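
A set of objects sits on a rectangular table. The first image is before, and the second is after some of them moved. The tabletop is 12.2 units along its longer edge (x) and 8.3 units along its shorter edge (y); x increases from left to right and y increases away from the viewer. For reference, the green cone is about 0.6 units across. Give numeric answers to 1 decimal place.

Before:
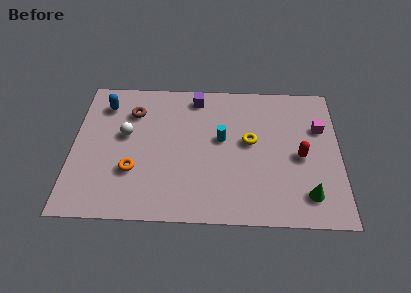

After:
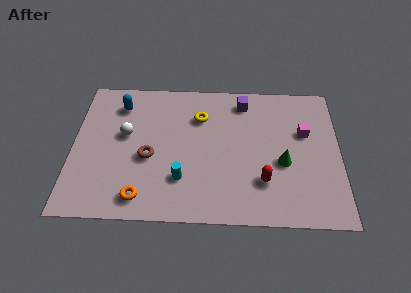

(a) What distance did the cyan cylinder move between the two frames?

3.0

The cyan cylinder was near (6.8, 4.7) before and (5.0, 2.3) after, so it travelled √(1.8² + 2.4²) ≈ 3.0 units.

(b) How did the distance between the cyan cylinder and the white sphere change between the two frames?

-0.8

The distance was about 4.4 in the first image and 3.6 in the second, so they moved 0.8 units closer together.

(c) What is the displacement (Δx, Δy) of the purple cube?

(2.2, -0.2)

The purple cube started near (5.6, 7.2) and ended near (7.8, 7.0).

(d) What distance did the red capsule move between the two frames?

2.3

From (10.4, 3.8) to (8.7, 2.3), the red capsule covered √(1.7² + 1.5²) ≈ 2.3 units.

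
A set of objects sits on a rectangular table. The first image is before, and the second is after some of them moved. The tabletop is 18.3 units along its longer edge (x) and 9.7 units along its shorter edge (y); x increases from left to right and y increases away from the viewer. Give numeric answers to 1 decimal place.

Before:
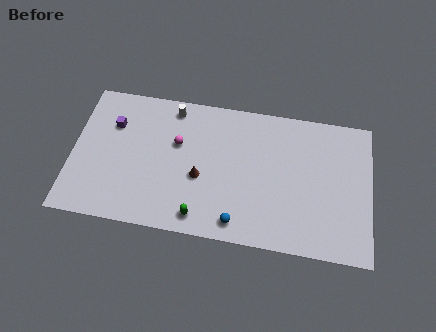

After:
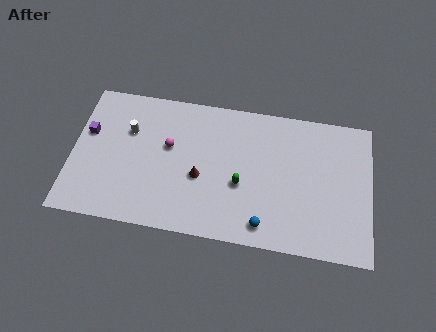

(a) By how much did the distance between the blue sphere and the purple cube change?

+2.3

The distance was about 9.6 in the first image and 11.9 in the second, so they moved 2.3 units further apart.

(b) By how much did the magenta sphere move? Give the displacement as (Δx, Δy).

(-0.5, -0.3)

From the two frames, the magenta sphere sits at roughly (6.4, 6.1) before and (5.9, 5.8) after.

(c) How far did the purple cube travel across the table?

1.7

From (2.4, 6.8) to (0.9, 6.0), the purple cube covered √(1.5² + 0.8²) ≈ 1.7 units.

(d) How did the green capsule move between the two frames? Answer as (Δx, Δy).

(2.4, 2.6)

From the two frames, the green capsule sits at roughly (8.0, 1.3) before and (10.4, 3.9) after.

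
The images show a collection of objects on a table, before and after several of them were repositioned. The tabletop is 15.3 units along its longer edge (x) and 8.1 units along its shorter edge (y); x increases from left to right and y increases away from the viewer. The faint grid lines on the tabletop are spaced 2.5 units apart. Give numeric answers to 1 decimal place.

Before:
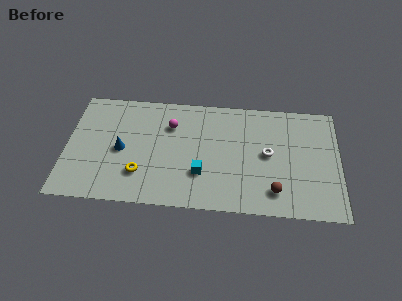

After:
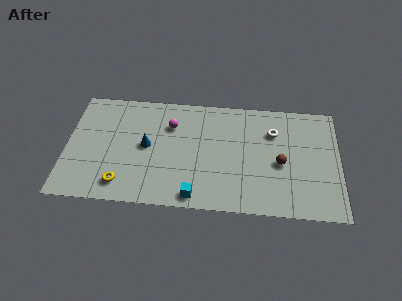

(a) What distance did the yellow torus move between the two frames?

1.3

The yellow torus moved from about (4.2, 2.2) to (3.2, 1.4), a distance of √(1.0² + 0.8²) ≈ 1.3.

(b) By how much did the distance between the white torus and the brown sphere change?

-0.4

The distance was about 2.6 in the first image and 2.2 in the second, so they moved 0.4 units closer together.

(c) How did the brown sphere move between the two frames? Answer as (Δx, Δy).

(0.3, 2.0)

The brown sphere started near (11.7, 1.6) and ended near (12.0, 3.6).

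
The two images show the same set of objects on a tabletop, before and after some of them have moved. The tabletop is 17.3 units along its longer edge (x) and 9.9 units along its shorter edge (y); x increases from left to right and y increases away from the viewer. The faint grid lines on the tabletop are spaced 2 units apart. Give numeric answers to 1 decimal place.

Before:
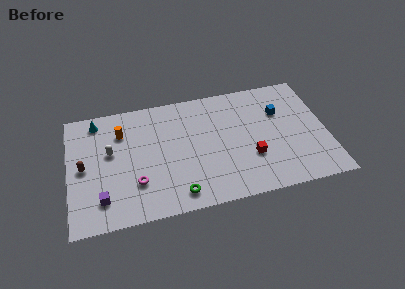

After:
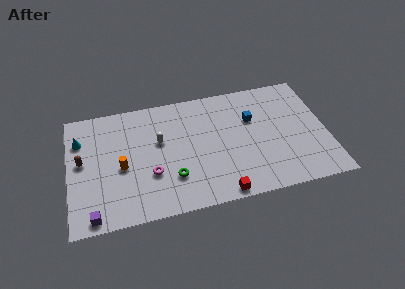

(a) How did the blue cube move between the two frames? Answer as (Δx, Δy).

(-1.9, -0.2)

The blue cube was at about (14.3, 6.7) and moved to about (12.4, 6.5).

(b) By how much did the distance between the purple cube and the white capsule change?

+3.1

They were about 3.8 units apart before and 6.9 after — 3.1 units further apart.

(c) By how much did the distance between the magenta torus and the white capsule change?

-0.6

They were about 3.3 units apart before and 2.7 after — 0.6 units closer together.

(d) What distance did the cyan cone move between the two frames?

1.8

The cyan cone was near (2.0, 8.6) before and (0.8, 7.2) after, so it travelled √(1.2² + 1.4²) ≈ 1.8 units.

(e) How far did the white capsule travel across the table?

3.3

The white capsule was near (2.8, 5.8) before and (6.1, 6.0) after, so it travelled √(3.3² + 0.2²) ≈ 3.3 units.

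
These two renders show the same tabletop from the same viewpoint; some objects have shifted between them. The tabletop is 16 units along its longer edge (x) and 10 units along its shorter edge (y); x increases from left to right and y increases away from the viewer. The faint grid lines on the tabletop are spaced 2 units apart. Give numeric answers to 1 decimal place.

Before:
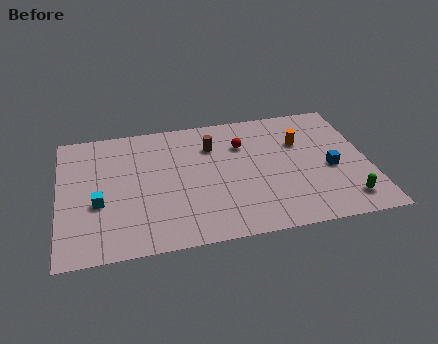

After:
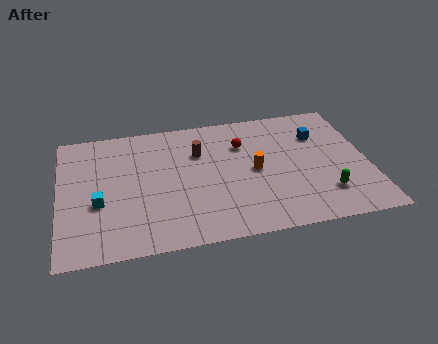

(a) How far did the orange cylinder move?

3.1

The orange cylinder moved from about (12.6, 6.7) to (10.1, 4.9), a distance of √(2.5² + 1.8²) ≈ 3.1.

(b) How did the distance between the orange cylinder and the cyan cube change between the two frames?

-2.8

Before: roughly 11.0 units apart; after: 8.2. That's 2.8 units closer together.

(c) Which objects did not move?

the cyan cube and the red sphere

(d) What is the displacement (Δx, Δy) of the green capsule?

(-1.0, 0.7)

From the two frames, the green capsule sits at roughly (14.6, 1.7) before and (13.6, 2.4) after.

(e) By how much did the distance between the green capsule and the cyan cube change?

-1.1

The distance was about 12.8 in the first image and 11.7 in the second, so they moved 1.1 units closer together.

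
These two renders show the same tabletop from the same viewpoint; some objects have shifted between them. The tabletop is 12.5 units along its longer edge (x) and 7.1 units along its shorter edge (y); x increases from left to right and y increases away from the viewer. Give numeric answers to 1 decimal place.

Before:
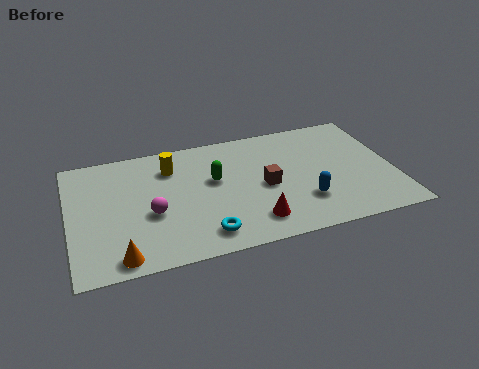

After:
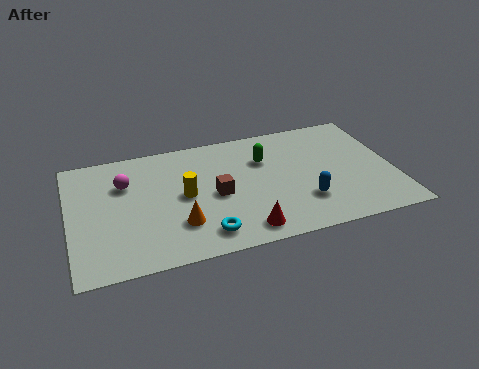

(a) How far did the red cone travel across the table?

0.6

The red cone was near (6.9, 1.4) before and (6.5, 1.0) after, so it travelled √(0.4² + 0.4²) ≈ 0.6 units.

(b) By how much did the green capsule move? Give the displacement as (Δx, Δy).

(2.0, 0.7)

From the two frames, the green capsule sits at roughly (5.6, 4.2) before and (7.6, 4.9) after.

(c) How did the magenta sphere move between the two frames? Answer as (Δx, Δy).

(-0.9, 2.0)

The magenta sphere started near (3.1, 2.9) and ended near (2.2, 4.9).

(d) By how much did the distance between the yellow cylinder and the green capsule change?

+1.5

The distance was about 2.0 in the first image and 3.5 in the second, so they moved 1.5 units further apart.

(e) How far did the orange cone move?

2.6

The orange cone moved from about (1.8, 0.8) to (4.1, 2.0), a distance of √(2.3² + 1.2²) ≈ 2.6.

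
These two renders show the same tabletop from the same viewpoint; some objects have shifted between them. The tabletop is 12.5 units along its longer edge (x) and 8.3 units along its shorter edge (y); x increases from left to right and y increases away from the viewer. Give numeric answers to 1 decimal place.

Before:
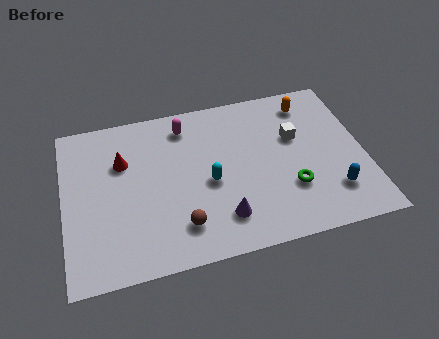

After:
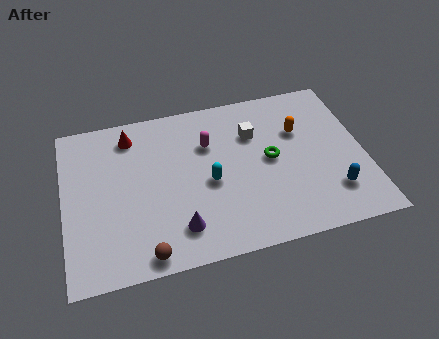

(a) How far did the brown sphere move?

1.8

From (4.7, 1.8) to (3.2, 0.8), the brown sphere covered √(1.5² + 1.0²) ≈ 1.8 units.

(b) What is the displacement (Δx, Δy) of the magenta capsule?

(0.9, -1.2)

From the two frames, the magenta capsule sits at roughly (5.2, 6.9) before and (6.1, 5.7) after.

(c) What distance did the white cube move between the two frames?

1.8

From (9.7, 5.2) to (8.0, 5.8), the white cube covered √(1.7² + 0.6²) ≈ 1.8 units.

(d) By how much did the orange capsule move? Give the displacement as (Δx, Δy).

(-0.5, -1.4)

The orange capsule was at about (10.4, 6.9) and moved to about (9.9, 5.5).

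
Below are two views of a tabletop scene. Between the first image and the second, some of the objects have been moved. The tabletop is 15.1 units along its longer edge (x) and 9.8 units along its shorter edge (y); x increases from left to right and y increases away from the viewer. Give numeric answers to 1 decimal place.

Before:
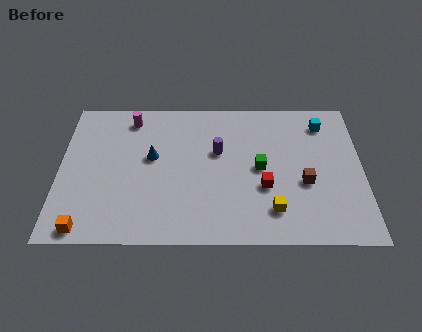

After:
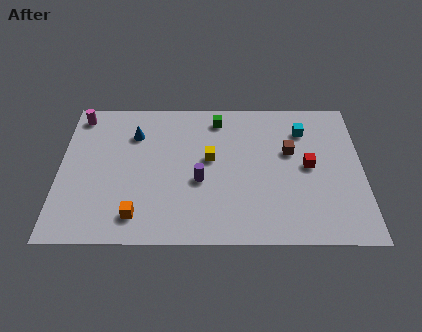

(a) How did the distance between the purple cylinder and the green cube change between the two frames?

+2.0

The distance was about 2.4 in the first image and 4.4 in the second, so they moved 2.0 units further apart.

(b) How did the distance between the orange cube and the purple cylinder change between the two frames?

-4.4

The distance was about 8.3 in the first image and 3.9 in the second, so they moved 4.4 units closer together.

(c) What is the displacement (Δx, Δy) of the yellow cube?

(-3.1, 3.4)

The yellow cube started near (10.6, 2.1) and ended near (7.5, 5.5).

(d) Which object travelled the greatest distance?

the yellow cube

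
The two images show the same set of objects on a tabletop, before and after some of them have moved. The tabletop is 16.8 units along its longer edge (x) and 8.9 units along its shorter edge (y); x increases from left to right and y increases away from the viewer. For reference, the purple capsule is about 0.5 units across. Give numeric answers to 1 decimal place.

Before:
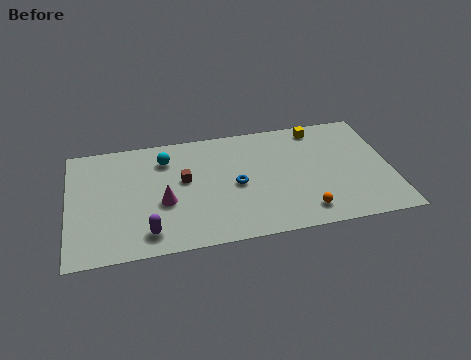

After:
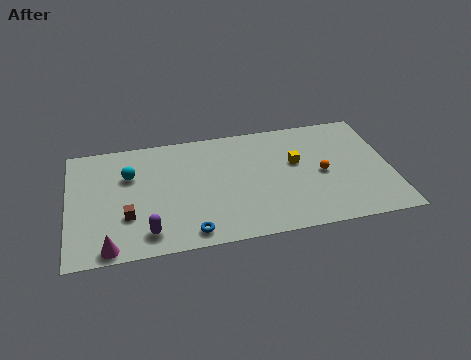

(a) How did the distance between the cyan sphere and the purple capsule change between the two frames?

-0.9

They were about 5.5 units apart before and 4.6 after — 0.9 units closer together.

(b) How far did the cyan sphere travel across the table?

2.1

The cyan sphere was near (5.1, 6.9) before and (3.2, 6.0) after, so it travelled √(1.9² + 0.9²) ≈ 2.1 units.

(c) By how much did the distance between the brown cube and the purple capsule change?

-2.4

They were about 4.1 units apart before and 1.7 after — 2.4 units closer together.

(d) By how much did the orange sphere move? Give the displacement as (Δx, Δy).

(1.1, 2.7)

The orange sphere started near (12.1, 1.5) and ended near (13.2, 4.2).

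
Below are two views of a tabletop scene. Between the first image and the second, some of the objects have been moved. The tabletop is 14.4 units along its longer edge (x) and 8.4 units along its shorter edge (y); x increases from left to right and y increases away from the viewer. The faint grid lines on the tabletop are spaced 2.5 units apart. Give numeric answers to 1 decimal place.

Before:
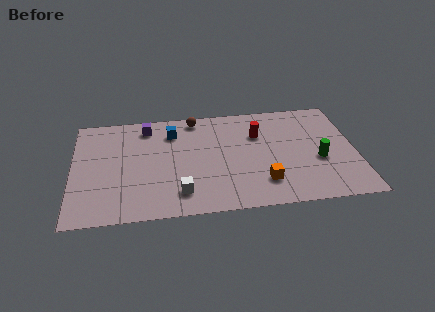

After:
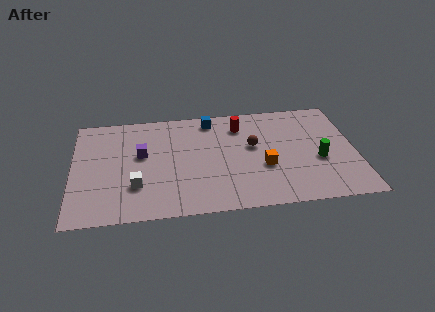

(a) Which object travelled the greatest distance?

the brown sphere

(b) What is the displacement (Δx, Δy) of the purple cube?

(-0.3, -2.2)

The purple cube was at about (3.8, 7.1) and moved to about (3.5, 4.9).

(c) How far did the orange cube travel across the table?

1.2

The orange cube moved from about (9.6, 2.0) to (9.7, 3.2), a distance of √(0.1² + 1.2²) ≈ 1.2.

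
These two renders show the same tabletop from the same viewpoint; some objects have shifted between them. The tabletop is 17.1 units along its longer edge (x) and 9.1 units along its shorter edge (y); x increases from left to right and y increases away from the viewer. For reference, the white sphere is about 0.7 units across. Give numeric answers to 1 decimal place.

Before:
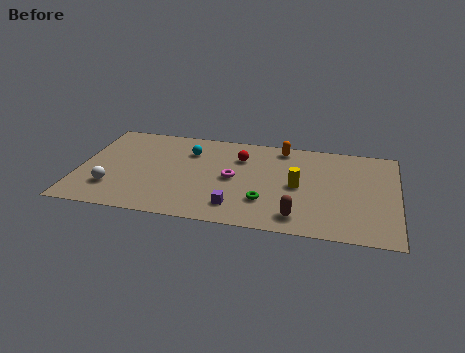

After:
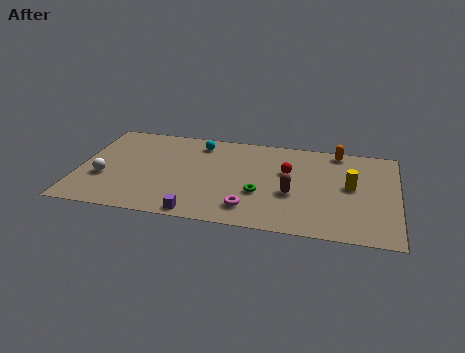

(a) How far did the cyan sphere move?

1.0

From (5.8, 6.7) to (6.3, 7.6), the cyan sphere covered √(0.5² + 0.9²) ≈ 1.0 units.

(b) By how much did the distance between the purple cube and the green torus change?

+2.4

Before: roughly 1.7 units apart; after: 4.1. That's 2.4 units further apart.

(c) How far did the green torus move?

0.8

The green torus moved from about (10.1, 2.6) to (9.8, 3.3), a distance of √(0.3² + 0.7²) ≈ 0.8.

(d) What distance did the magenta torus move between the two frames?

2.9

From (8.3, 4.5) to (9.3, 1.8), the magenta torus covered √(1.0² + 2.7²) ≈ 2.9 units.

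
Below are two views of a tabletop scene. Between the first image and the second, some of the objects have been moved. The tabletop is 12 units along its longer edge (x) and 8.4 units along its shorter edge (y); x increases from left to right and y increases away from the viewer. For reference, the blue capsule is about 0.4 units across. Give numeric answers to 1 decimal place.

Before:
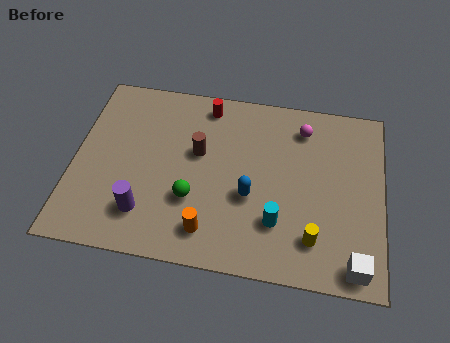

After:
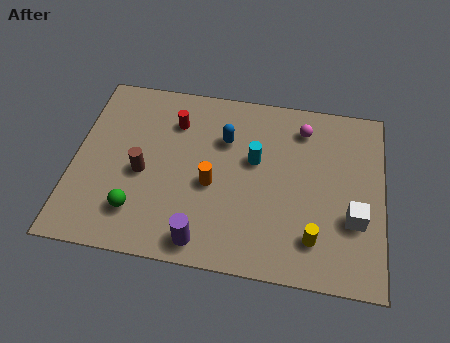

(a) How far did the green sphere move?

2.3

The green sphere moved from about (4.7, 2.8) to (2.6, 1.9), a distance of √(2.1² + 0.9²) ≈ 2.3.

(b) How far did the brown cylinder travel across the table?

2.5

The brown cylinder moved from about (4.8, 5.0) to (2.7, 3.7), a distance of √(2.1² + 1.3²) ≈ 2.5.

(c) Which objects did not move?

the magenta sphere and the yellow cylinder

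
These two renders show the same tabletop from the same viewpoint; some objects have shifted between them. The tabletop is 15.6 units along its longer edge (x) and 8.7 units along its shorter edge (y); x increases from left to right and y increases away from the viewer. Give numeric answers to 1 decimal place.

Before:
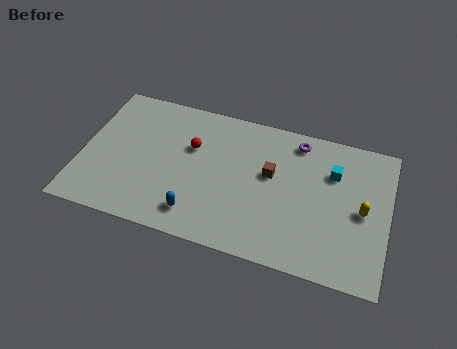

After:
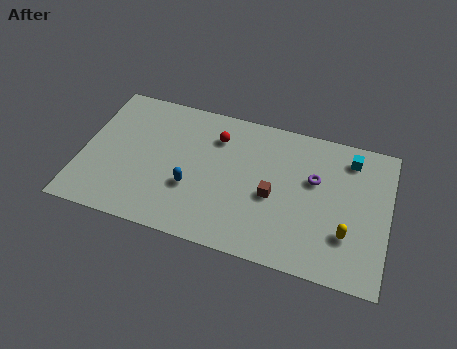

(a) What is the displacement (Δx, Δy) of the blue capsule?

(-0.4, 1.5)

The blue capsule started near (6.1, 1.6) and ended near (5.7, 3.1).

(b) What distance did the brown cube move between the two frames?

1.3

The brown cube was near (9.6, 5.1) before and (9.8, 3.8) after, so it travelled √(0.2² + 1.3²) ≈ 1.3 units.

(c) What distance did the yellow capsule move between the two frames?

1.7

The yellow capsule was near (14.3, 4.2) before and (13.6, 2.6) after, so it travelled √(0.7² + 1.6²) ≈ 1.7 units.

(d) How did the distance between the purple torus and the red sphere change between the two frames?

-0.4

Before: roughly 5.6 units apart; after: 5.2. That's 0.4 units closer together.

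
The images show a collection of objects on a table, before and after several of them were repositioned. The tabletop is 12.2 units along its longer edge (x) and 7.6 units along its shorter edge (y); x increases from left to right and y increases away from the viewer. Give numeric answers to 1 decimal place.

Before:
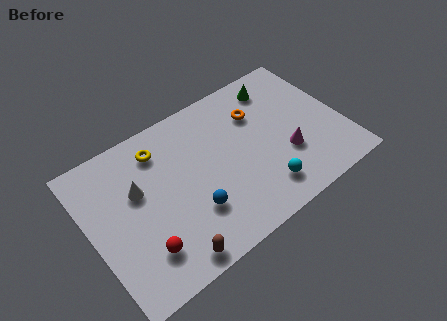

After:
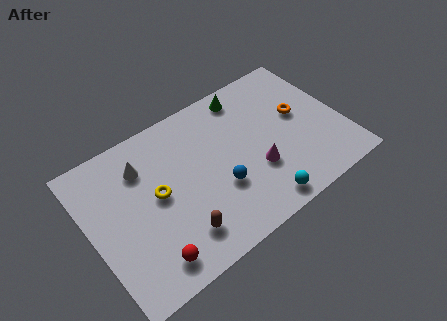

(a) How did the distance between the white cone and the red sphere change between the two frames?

+1.6

The distance was about 2.9 in the first image and 4.5 in the second, so they moved 1.6 units further apart.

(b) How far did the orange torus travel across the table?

2.2

The orange torus was near (8.4, 5.4) before and (10.3, 4.3) after, so it travelled √(1.9² + 1.1²) ≈ 2.2 units.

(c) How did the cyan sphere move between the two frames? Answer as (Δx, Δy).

(-0.3, -0.6)

The cyan sphere started near (7.9, 1.5) and ended near (7.6, 0.9).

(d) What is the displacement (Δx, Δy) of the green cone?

(-1.5, 0.3)

From the two frames, the green cone sits at roughly (9.6, 6.3) before and (8.1, 6.6) after.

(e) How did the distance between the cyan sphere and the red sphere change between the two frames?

-0.5

They were about 5.8 units apart before and 5.3 after — 0.5 units closer together.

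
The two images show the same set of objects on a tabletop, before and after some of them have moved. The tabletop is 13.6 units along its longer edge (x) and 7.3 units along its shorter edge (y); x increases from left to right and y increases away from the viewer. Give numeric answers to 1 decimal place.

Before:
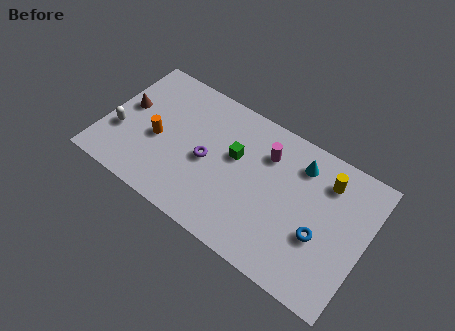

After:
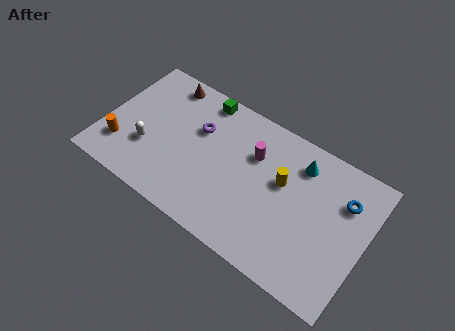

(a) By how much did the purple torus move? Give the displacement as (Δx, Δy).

(-0.7, 1.4)

The purple torus started near (5.4, 3.4) and ended near (4.7, 4.8).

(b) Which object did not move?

the cyan cone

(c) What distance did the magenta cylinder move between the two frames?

0.7

The magenta cylinder moved from about (8.2, 5.4) to (7.6, 5.0), a distance of √(0.6² + 0.4²) ≈ 0.7.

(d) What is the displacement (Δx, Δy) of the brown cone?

(1.6, 2.3)

The brown cone was at about (1.0, 4.1) and moved to about (2.6, 6.4).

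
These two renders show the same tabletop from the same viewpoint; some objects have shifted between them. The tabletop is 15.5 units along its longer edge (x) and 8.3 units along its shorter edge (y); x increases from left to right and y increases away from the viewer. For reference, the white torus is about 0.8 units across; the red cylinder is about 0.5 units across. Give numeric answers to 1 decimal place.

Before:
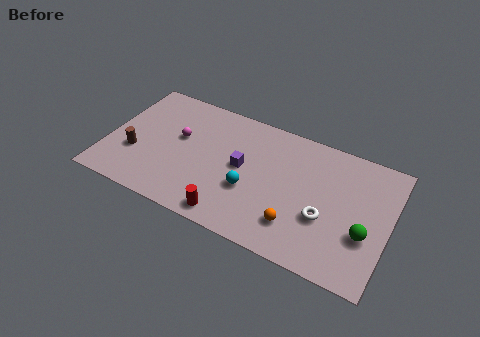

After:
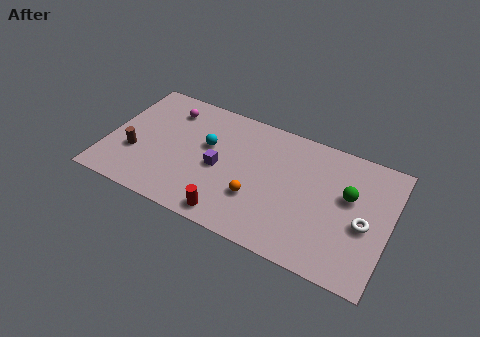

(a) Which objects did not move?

the brown cylinder and the red cylinder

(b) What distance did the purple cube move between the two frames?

1.3

The purple cube was near (7.4, 4.4) before and (6.2, 3.8) after, so it travelled √(1.2² + 0.6²) ≈ 1.3 units.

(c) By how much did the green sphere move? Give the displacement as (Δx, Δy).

(-1.1, 2.0)

The green sphere started near (14.3, 3.0) and ended near (13.2, 5.0).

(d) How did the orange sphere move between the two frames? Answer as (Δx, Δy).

(-2.3, 0.7)

The orange sphere was at about (10.7, 2.0) and moved to about (8.4, 2.7).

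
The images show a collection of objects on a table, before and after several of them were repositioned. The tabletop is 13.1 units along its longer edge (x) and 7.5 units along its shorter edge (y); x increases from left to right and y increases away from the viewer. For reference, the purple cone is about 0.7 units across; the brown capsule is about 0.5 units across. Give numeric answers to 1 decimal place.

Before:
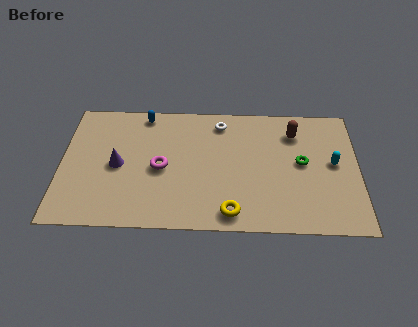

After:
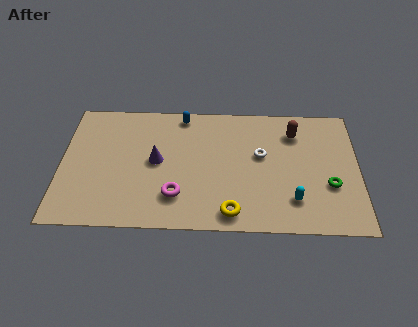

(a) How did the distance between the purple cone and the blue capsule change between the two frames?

-0.3

Before: roughly 3.3 units apart; after: 3.0. That's 0.3 units closer together.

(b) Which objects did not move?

the brown capsule and the yellow torus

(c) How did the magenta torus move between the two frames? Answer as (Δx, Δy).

(0.7, -1.6)

The magenta torus was at about (4.4, 3.5) and moved to about (5.1, 1.9).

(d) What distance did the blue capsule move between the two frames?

1.7

The blue capsule moved from about (3.6, 6.7) to (5.3, 6.7), a distance of √(1.7² + 0.0²) ≈ 1.7.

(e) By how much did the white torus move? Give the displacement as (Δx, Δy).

(1.8, -1.9)

The white torus started near (7.0, 6.3) and ended near (8.8, 4.4).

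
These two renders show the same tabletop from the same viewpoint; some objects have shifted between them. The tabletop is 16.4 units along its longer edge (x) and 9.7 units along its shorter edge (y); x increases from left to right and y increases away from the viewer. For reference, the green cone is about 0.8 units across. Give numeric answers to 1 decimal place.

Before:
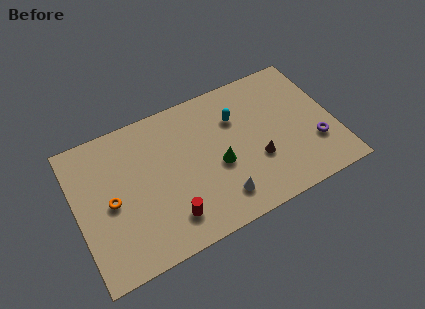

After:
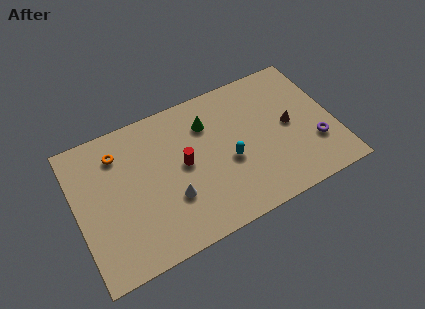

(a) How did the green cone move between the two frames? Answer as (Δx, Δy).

(-0.3, 3.1)

The green cone started near (8.9, 4.1) and ended near (8.6, 7.2).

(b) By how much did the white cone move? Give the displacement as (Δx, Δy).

(-2.9, 1.3)

The white cone was at about (8.7, 1.9) and moved to about (5.8, 3.2).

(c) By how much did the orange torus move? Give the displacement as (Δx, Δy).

(0.8, 3.0)

The orange torus started near (2.1, 4.6) and ended near (2.9, 7.6).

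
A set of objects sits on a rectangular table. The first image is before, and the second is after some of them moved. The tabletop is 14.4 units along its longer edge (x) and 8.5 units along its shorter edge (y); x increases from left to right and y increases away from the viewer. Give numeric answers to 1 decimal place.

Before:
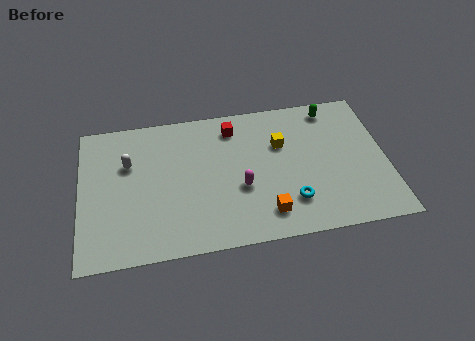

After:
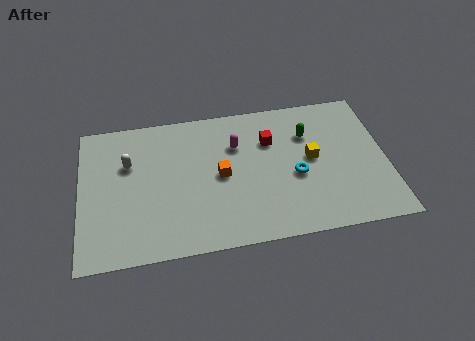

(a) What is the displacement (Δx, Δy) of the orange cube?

(-2.0, 2.6)

The orange cube was at about (8.6, 1.6) and moved to about (6.6, 4.2).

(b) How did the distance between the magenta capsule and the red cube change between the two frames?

-2.1

They were about 3.7 units apart before and 1.6 after — 2.1 units closer together.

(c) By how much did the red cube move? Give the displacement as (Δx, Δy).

(1.7, -1.1)

The red cube was at about (7.3, 7.0) and moved to about (9.0, 5.9).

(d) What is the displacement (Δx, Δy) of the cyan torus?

(0.3, 1.5)

From the two frames, the cyan torus sits at roughly (9.8, 2.1) before and (10.1, 3.6) after.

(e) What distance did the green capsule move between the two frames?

1.8

From (12.0, 7.4) to (10.8, 6.0), the green capsule covered √(1.2² + 1.4²) ≈ 1.8 units.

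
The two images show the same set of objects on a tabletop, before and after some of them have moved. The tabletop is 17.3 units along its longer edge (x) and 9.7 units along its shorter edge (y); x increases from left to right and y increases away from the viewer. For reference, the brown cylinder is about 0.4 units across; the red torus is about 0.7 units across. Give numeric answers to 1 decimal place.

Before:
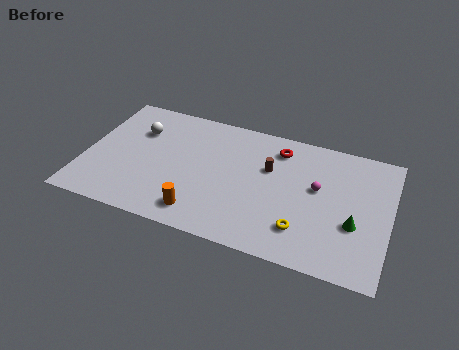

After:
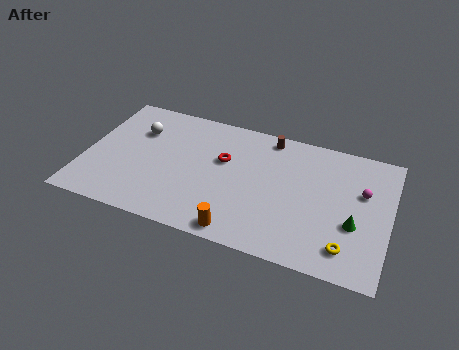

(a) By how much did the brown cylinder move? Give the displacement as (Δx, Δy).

(-0.2, 2.4)

The brown cylinder started near (10.4, 6.2) and ended near (10.2, 8.6).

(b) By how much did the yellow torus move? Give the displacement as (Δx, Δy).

(2.5, -0.5)

The yellow torus was at about (12.6, 2.3) and moved to about (15.1, 1.8).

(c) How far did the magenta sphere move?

2.5

From (13.2, 5.6) to (15.7, 6.1), the magenta sphere covered √(2.5² + 0.5²) ≈ 2.5 units.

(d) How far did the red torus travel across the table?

3.6

The red torus moved from about (10.8, 7.9) to (7.8, 6.0), a distance of √(3.0² + 1.9²) ≈ 3.6.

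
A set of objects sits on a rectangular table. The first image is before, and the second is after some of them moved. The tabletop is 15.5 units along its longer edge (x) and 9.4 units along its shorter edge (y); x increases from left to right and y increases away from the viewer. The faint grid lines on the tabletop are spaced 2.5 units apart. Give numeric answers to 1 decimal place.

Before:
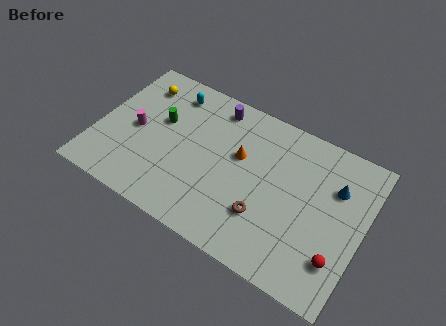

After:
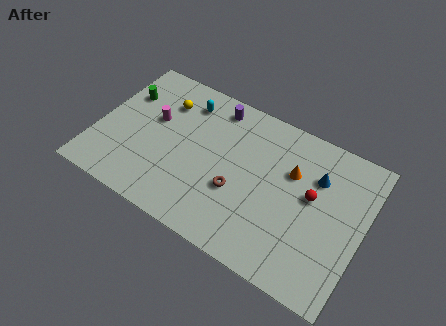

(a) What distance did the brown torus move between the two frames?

1.8

The brown torus was near (10.1, 2.8) before and (8.4, 3.5) after, so it travelled √(1.7² + 0.7²) ≈ 1.8 units.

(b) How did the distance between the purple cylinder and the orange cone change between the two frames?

+2.2

Before: roughly 3.0 units apart; after: 5.2. That's 2.2 units further apart.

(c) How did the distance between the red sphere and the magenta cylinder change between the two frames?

-3.0

The distance was about 12.4 in the first image and 9.4 in the second, so they moved 3.0 units closer together.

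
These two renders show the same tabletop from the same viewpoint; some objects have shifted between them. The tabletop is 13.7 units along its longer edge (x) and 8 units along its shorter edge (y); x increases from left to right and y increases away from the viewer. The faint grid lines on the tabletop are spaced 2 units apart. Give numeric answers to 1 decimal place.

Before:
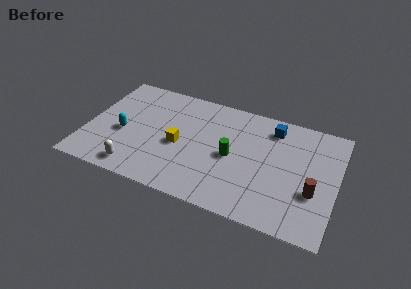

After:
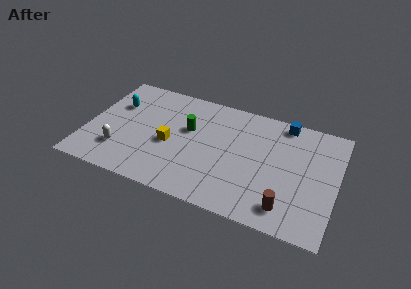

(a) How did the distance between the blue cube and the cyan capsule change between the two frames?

+0.8

They were about 8.6 units apart before and 9.4 after — 0.8 units further apart.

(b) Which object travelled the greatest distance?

the green cylinder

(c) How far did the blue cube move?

0.8

The blue cube was near (10.0, 6.6) before and (10.6, 7.2) after, so it travelled √(0.6² + 0.6²) ≈ 0.8 units.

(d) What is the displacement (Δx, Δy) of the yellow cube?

(-0.5, -0.1)

From the two frames, the yellow cube sits at roughly (5.1, 3.6) before and (4.6, 3.5) after.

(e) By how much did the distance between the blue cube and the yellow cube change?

+1.3

The distance was about 5.7 in the first image and 7.0 in the second, so they moved 1.3 units further apart.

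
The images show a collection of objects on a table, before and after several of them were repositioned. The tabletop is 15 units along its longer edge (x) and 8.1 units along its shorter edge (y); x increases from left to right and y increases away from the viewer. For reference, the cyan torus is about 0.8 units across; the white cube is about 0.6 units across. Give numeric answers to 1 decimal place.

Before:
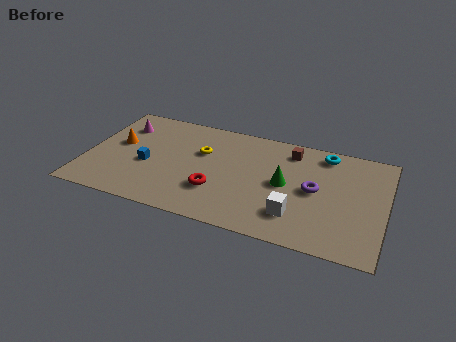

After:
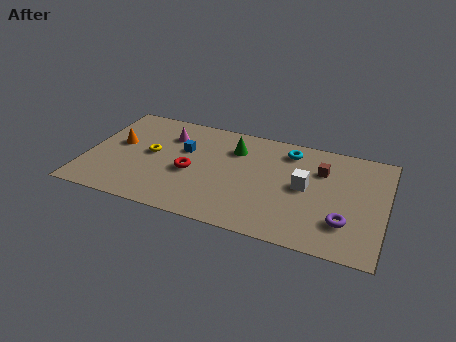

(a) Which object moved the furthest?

the green cone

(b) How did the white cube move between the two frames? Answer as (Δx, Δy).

(0.3, 2.2)

From the two frames, the white cube sits at roughly (10.7, 2.0) before and (11.0, 4.2) after.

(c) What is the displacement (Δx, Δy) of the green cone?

(-2.7, 1.9)

The green cone started near (10.0, 4.1) and ended near (7.3, 6.0).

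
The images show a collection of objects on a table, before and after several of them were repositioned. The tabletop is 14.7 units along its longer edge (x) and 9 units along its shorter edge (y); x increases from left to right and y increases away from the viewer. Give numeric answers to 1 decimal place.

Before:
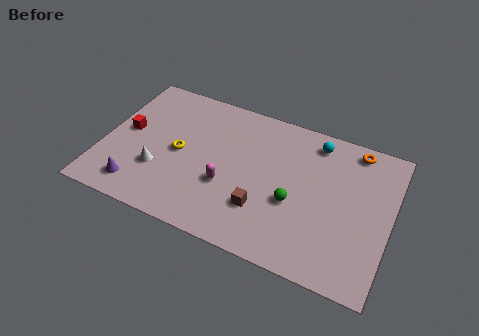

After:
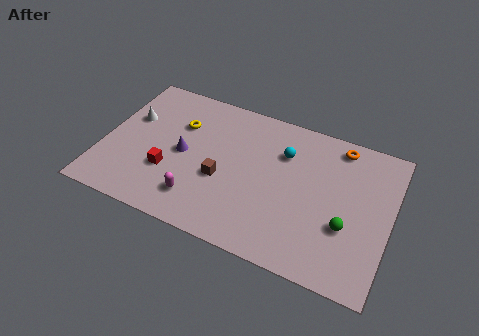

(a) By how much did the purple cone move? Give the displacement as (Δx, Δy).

(2.0, 2.9)

The purple cone was at about (2.1, 1.5) and moved to about (4.1, 4.4).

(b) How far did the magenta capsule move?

1.9

The magenta capsule moved from about (6.5, 3.3) to (5.2, 1.9), a distance of √(1.3² + 1.4²) ≈ 1.9.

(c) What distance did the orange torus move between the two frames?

0.8

The orange torus was near (12.6, 8.0) before and (11.8, 7.9) after, so it travelled √(0.8² + 0.1²) ≈ 0.8 units.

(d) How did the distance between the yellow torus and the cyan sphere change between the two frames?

-2.1

The distance was about 7.5 in the first image and 5.4 in the second, so they moved 2.1 units closer together.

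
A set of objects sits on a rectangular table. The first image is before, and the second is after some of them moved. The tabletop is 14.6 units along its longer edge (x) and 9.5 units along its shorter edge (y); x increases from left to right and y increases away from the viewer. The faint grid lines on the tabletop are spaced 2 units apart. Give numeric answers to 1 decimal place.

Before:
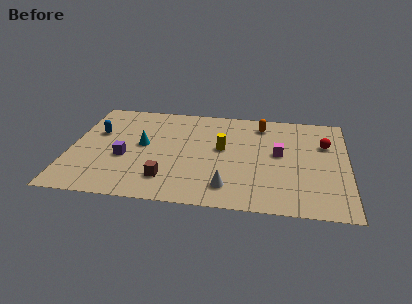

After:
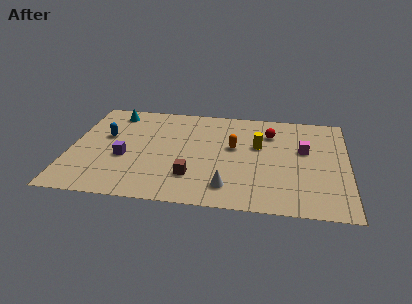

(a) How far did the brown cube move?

1.4

The brown cube was near (5.2, 2.1) before and (6.5, 2.5) after, so it travelled √(1.3² + 0.4²) ≈ 1.4 units.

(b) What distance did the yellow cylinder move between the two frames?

2.0

From (8.0, 5.3) to (9.9, 5.8), the yellow cylinder covered √(1.9² + 0.5²) ≈ 2.0 units.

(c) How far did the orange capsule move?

2.8

From (10.0, 7.9) to (8.6, 5.5), the orange capsule covered √(1.4² + 2.4²) ≈ 2.8 units.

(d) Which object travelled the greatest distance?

the cyan cone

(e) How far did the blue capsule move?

0.6

The blue capsule moved from about (1.3, 6.0) to (1.8, 5.7), a distance of √(0.5² + 0.3²) ≈ 0.6.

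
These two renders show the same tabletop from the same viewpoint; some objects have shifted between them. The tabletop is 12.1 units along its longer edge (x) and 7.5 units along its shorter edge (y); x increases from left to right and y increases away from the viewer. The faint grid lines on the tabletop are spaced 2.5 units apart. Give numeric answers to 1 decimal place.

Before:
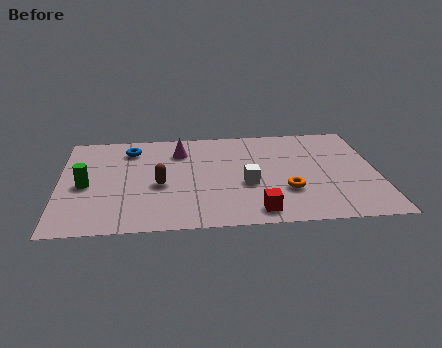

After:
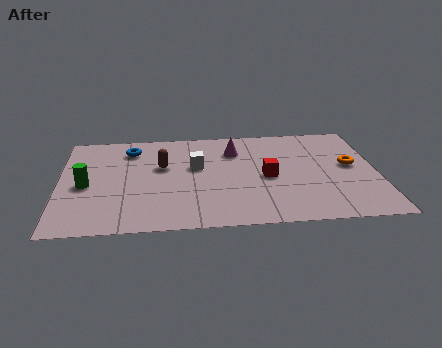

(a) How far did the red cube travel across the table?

2.5

From (7.4, 1.0) to (7.9, 3.5), the red cube covered √(0.5² + 2.5²) ≈ 2.5 units.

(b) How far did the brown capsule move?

1.4

The brown capsule moved from about (3.8, 3.2) to (3.9, 4.6), a distance of √(0.1² + 1.4²) ≈ 1.4.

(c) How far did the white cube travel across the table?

2.4

The white cube moved from about (7.1, 3.0) to (5.2, 4.5), a distance of √(1.9² + 1.5²) ≈ 2.4.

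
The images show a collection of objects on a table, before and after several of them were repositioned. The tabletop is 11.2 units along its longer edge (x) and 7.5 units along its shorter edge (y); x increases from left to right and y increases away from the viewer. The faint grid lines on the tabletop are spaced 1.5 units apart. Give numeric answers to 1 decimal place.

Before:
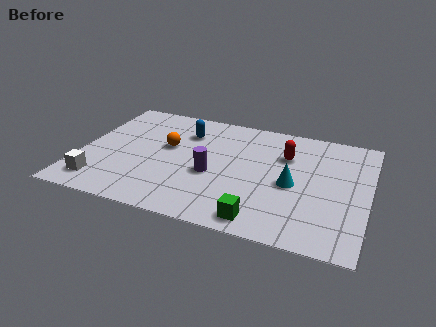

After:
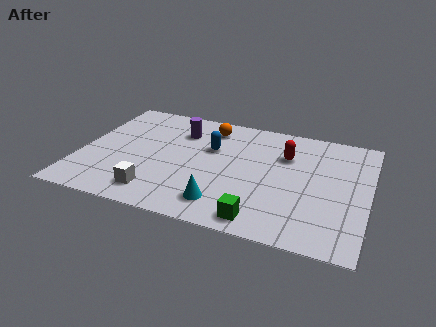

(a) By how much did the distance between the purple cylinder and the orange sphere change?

-1.0

They were about 2.3 units apart before and 1.3 after — 1.0 units closer together.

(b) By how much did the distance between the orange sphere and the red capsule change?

-1.4

Before: roughly 4.7 units apart; after: 3.3. That's 1.4 units closer together.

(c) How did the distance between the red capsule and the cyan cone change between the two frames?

+2.5

The distance was about 1.8 in the first image and 4.3 in the second, so they moved 2.5 units further apart.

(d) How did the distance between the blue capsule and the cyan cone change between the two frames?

-1.4

The distance was about 4.9 in the first image and 3.5 in the second, so they moved 1.4 units closer together.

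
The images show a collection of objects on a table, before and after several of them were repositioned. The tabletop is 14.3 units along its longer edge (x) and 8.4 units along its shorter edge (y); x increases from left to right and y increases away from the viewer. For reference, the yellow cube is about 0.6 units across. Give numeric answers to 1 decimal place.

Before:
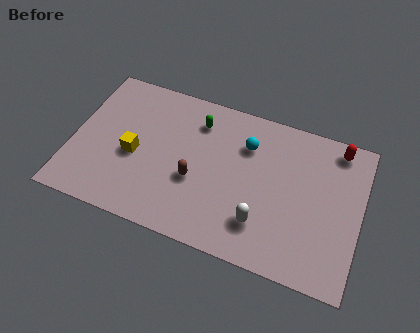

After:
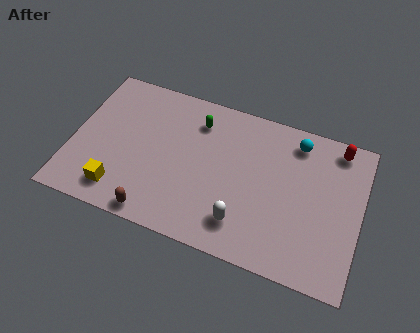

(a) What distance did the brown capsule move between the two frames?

3.0

The brown capsule moved from about (6.2, 3.3) to (4.5, 0.8), a distance of √(1.7² + 2.5²) ≈ 3.0.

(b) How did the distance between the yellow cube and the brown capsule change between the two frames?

-1.1

Before: roughly 3.1 units apart; after: 2.0. That's 1.1 units closer together.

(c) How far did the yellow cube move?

2.3

From (3.1, 3.7) to (2.6, 1.5), the yellow cube covered √(0.5² + 2.2²) ≈ 2.3 units.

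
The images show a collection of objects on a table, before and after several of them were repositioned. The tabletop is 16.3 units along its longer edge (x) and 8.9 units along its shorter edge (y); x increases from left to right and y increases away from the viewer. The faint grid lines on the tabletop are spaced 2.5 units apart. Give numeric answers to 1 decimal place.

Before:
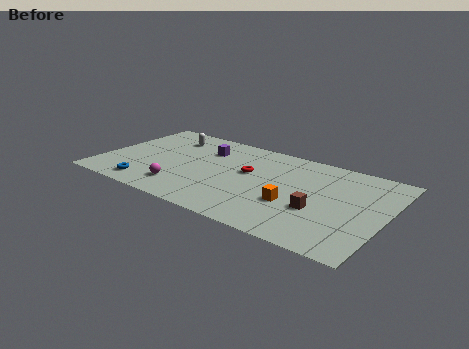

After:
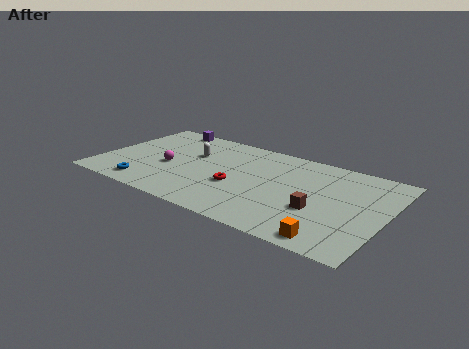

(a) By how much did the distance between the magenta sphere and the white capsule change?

-3.2

The distance was about 5.4 in the first image and 2.2 in the second, so they moved 3.2 units closer together.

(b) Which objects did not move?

the blue torus and the brown cube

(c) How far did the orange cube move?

3.3

From (11.3, 3.2) to (13.8, 1.0), the orange cube covered √(2.5² + 2.2²) ≈ 3.3 units.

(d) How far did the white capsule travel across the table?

2.1

From (3.3, 7.0) to (5.0, 5.7), the white capsule covered √(1.7² + 1.3²) ≈ 2.1 units.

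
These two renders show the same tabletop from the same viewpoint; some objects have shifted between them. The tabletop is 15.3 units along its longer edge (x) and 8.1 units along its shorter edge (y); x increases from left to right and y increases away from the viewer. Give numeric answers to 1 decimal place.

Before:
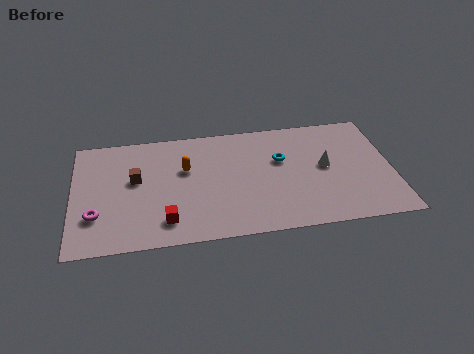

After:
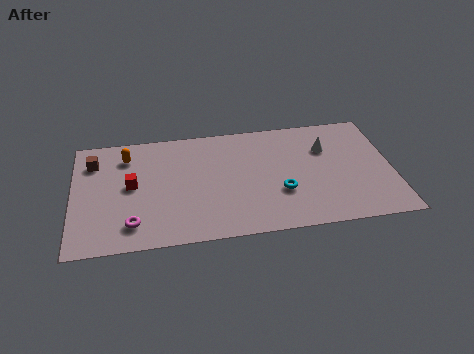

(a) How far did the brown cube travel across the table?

2.5

The brown cube was near (3.0, 4.7) before and (1.0, 6.2) after, so it travelled √(2.0² + 1.5²) ≈ 2.5 units.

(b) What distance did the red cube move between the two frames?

3.1

The red cube moved from about (4.4, 1.6) to (2.8, 4.3), a distance of √(1.6² + 2.7²) ≈ 3.1.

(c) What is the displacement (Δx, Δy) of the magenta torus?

(1.7, -0.8)

The magenta torus started near (1.1, 2.4) and ended near (2.8, 1.6).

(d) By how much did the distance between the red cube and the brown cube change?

-0.8

The distance was about 3.4 in the first image and 2.6 in the second, so they moved 0.8 units closer together.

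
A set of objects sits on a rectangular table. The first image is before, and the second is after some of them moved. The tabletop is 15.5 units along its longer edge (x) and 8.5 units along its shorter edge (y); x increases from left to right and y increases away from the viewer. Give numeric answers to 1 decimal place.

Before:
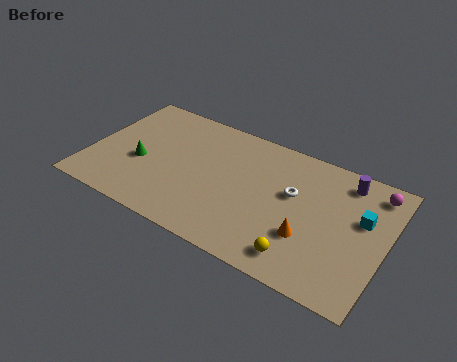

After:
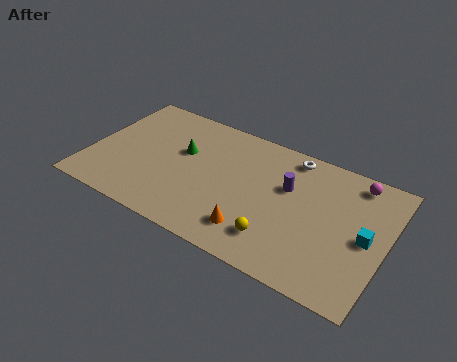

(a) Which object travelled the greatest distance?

the purple cylinder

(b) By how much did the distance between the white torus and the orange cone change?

+3.3

Before: roughly 2.5 units apart; after: 5.8. That's 3.3 units further apart.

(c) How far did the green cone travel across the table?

2.6

The green cone was near (2.7, 3.5) before and (4.7, 5.2) after, so it travelled √(2.0² + 1.7²) ≈ 2.6 units.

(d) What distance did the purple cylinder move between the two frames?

3.3

From (13.1, 7.2) to (10.3, 5.4), the purple cylinder covered √(2.8² + 1.8²) ≈ 3.3 units.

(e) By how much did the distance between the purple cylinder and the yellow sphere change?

-2.5

They were about 6.0 units apart before and 3.5 after — 2.5 units closer together.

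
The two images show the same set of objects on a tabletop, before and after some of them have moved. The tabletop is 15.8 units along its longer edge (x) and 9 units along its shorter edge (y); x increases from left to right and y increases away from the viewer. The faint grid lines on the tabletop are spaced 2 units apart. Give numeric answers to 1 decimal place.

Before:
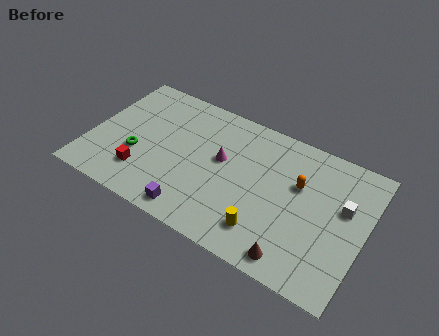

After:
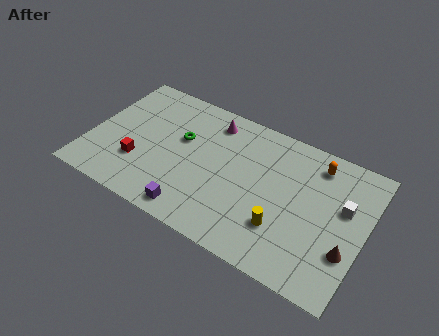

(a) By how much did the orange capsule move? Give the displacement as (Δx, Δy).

(0.8, 1.8)

The orange capsule was at about (11.9, 5.7) and moved to about (12.7, 7.5).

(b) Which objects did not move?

the white cube and the purple cube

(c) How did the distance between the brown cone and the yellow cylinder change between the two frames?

+1.6

The distance was about 2.0 in the first image and 3.6 in the second, so they moved 1.6 units further apart.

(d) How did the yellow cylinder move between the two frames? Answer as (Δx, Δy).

(0.9, 0.7)

The yellow cylinder started near (10.5, 1.9) and ended near (11.4, 2.6).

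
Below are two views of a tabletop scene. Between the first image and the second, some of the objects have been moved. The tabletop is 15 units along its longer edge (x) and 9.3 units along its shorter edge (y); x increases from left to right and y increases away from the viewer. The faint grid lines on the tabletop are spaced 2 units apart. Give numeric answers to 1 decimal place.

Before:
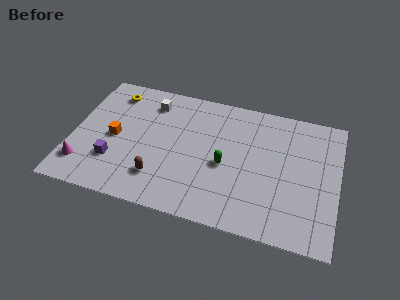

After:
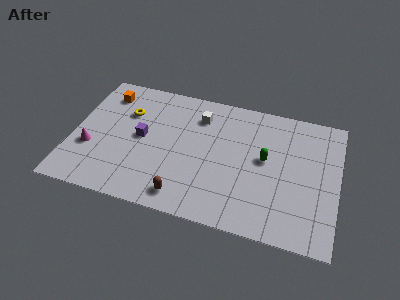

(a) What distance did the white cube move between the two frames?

2.8

From (4.2, 7.5) to (7.0, 7.2), the white cube covered √(2.8² + 0.3²) ≈ 2.8 units.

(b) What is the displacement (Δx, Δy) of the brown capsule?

(1.5, -0.9)

From the two frames, the brown capsule sits at roughly (5.1, 2.2) before and (6.6, 1.3) after.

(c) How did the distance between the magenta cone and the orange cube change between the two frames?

+1.3

They were about 2.9 units apart before and 4.2 after — 1.3 units further apart.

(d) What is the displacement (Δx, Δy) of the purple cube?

(1.4, 2.1)

From the two frames, the purple cube sits at roughly (2.5, 2.7) before and (3.9, 4.8) after.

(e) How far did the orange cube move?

3.2

The orange cube moved from about (2.4, 4.4) to (1.6, 7.5), a distance of √(0.8² + 3.1²) ≈ 3.2.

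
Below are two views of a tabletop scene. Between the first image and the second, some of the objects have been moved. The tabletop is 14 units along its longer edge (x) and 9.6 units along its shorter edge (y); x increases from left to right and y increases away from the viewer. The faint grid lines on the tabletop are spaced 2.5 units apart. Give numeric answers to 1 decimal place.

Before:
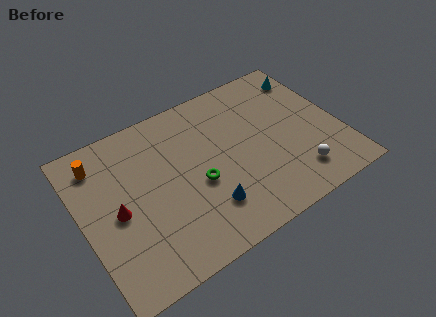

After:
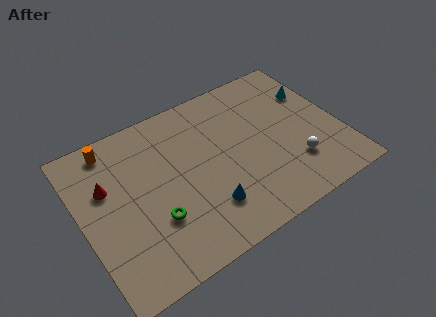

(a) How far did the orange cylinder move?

1.0

The orange cylinder was near (1.3, 7.8) before and (2.1, 8.4) after, so it travelled √(0.8² + 0.6²) ≈ 1.0 units.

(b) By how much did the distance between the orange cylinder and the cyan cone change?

-0.7

The distance was about 11.7 in the first image and 11.0 in the second, so they moved 0.7 units closer together.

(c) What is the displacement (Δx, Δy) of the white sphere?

(0.0, 0.7)

From the two frames, the white sphere sits at roughly (11.2, 1.9) before and (11.2, 2.6) after.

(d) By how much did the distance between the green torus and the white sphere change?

+2.1

They were about 5.5 units apart before and 7.6 after — 2.1 units further apart.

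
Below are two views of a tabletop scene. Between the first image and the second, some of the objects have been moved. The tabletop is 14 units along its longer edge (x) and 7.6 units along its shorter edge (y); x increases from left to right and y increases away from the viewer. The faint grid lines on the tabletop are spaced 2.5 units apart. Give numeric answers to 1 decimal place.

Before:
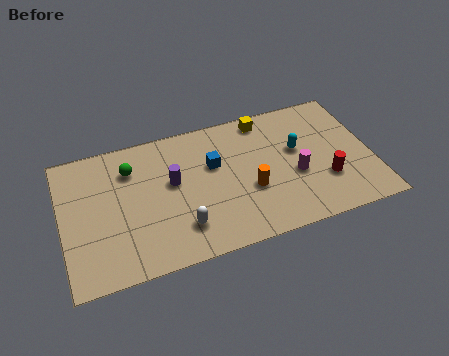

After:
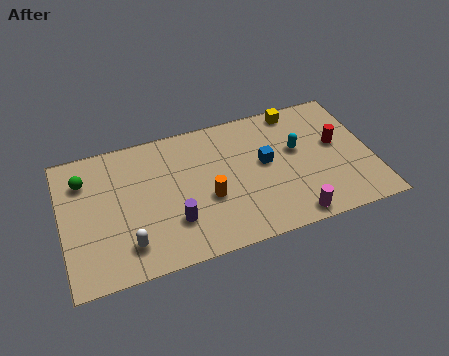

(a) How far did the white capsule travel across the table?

2.4

From (5.2, 1.8) to (2.8, 1.6), the white capsule covered √(2.4² + 0.2²) ≈ 2.4 units.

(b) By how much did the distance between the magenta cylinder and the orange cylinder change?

+2.1

Before: roughly 2.1 units apart; after: 4.2. That's 2.1 units further apart.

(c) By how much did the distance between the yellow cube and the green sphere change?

+3.6

They were about 6.3 units apart before and 9.9 after — 3.6 units further apart.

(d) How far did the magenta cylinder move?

2.3

From (10.5, 3.1) to (10.1, 0.8), the magenta cylinder covered √(0.4² + 2.3²) ≈ 2.3 units.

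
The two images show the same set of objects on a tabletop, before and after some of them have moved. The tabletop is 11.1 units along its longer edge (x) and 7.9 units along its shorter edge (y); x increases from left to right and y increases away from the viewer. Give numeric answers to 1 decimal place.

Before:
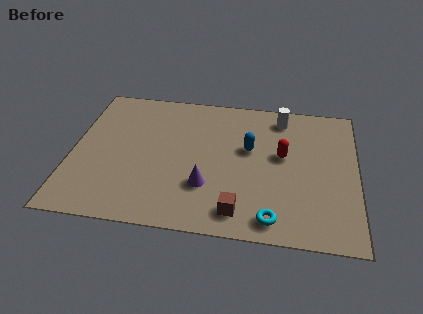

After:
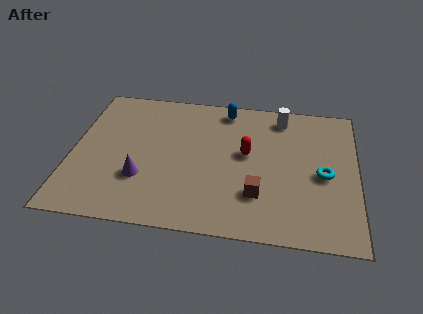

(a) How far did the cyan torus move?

3.2

From (7.9, 1.0) to (9.8, 3.6), the cyan torus covered √(1.9² + 2.6²) ≈ 3.2 units.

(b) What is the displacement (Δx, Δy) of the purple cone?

(-2.5, 0.1)

The purple cone was at about (5.3, 2.4) and moved to about (2.8, 2.5).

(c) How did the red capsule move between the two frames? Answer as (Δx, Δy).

(-1.4, -0.1)

The red capsule started near (8.2, 4.5) and ended near (6.8, 4.4).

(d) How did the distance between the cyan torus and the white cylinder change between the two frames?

-2.2

Before: roughly 5.7 units apart; after: 3.5. That's 2.2 units closer together.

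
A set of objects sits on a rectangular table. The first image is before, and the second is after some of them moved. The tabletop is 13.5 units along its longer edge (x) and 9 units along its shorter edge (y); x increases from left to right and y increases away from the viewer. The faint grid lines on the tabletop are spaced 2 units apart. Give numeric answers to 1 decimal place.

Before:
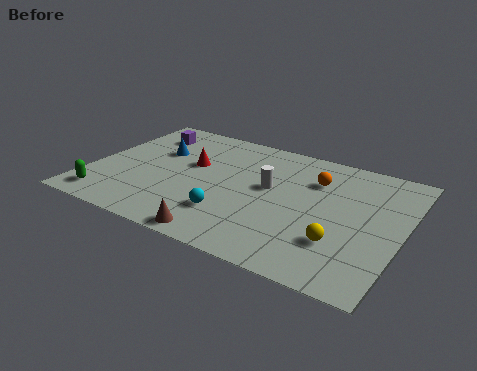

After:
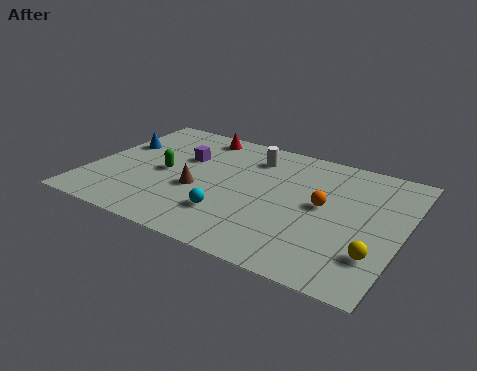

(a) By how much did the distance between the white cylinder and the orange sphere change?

+1.8

They were about 2.3 units apart before and 4.1 after — 1.8 units further apart.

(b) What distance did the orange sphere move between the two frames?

1.8

From (9.5, 6.5) to (10.1, 4.8), the orange sphere covered √(0.6² + 1.7²) ≈ 1.8 units.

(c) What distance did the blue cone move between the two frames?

1.7

The blue cone moved from about (2.6, 5.8) to (0.9, 5.7), a distance of √(1.7² + 0.1²) ≈ 1.7.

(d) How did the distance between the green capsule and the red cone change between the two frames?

-1.4

They were about 5.1 units apart before and 3.7 after — 1.4 units closer together.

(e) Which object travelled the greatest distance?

the green capsule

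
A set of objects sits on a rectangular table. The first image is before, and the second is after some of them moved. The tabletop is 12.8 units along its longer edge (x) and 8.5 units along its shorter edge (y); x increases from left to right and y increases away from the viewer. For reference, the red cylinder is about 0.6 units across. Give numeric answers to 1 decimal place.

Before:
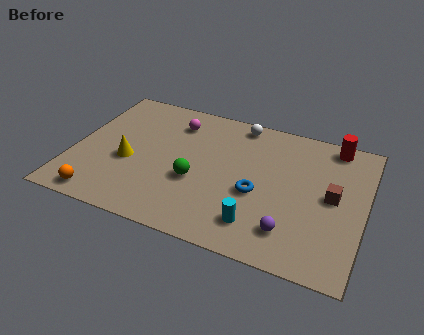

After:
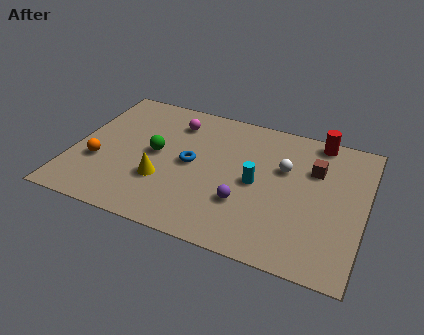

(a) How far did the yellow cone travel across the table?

1.7

The yellow cone moved from about (2.5, 3.5) to (4.1, 2.8), a distance of √(1.6² + 0.7²) ≈ 1.7.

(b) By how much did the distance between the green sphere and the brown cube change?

+1.0

The distance was about 6.0 in the first image and 7.0 in the second, so they moved 1.0 units further apart.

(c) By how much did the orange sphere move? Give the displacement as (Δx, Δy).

(-0.4, 2.1)

The orange sphere was at about (1.6, 0.9) and moved to about (1.2, 3.0).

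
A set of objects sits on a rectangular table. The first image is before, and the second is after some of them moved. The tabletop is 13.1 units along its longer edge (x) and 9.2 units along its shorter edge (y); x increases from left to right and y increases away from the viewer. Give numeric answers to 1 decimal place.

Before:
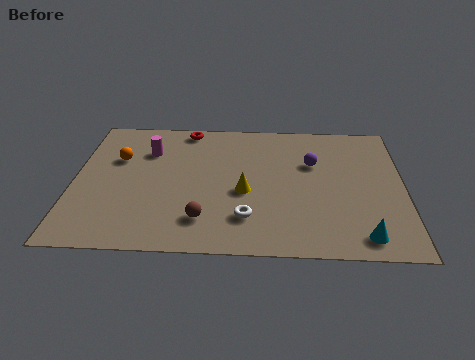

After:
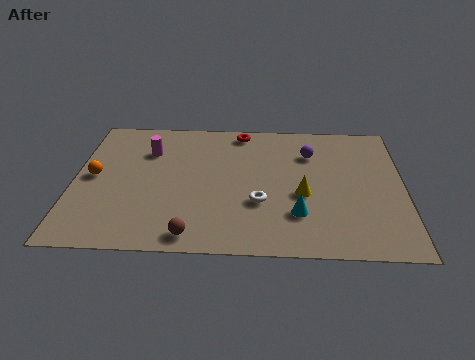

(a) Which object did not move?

the magenta cylinder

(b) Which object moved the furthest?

the cyan cone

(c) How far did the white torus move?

1.1

The white torus was near (6.9, 2.2) before and (7.4, 3.2) after, so it travelled √(0.5² + 1.0²) ≈ 1.1 units.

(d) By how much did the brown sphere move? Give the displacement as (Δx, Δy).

(-0.4, -1.0)

From the two frames, the brown sphere sits at roughly (5.2, 2.0) before and (4.8, 1.0) after.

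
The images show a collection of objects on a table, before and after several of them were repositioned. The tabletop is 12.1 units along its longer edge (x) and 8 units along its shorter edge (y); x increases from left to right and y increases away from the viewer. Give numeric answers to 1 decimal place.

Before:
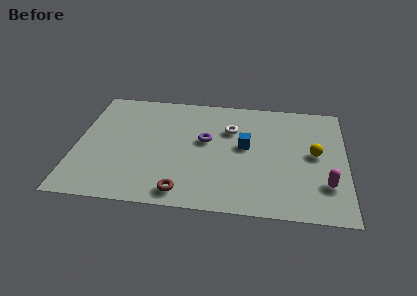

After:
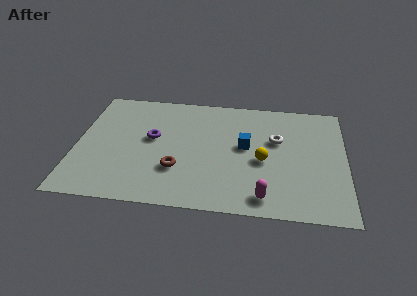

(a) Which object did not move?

the blue cube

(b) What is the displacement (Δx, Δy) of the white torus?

(2.1, -0.5)

From the two frames, the white torus sits at roughly (6.9, 5.5) before and (9.0, 5.0) after.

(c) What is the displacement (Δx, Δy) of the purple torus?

(-2.4, -0.1)

From the two frames, the purple torus sits at roughly (5.8, 4.6) before and (3.4, 4.5) after.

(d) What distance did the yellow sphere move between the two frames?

2.4

From (10.7, 4.2) to (8.4, 3.5), the yellow sphere covered √(2.3² + 0.7²) ≈ 2.4 units.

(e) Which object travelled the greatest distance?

the magenta capsule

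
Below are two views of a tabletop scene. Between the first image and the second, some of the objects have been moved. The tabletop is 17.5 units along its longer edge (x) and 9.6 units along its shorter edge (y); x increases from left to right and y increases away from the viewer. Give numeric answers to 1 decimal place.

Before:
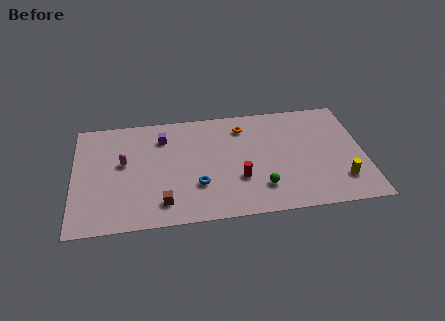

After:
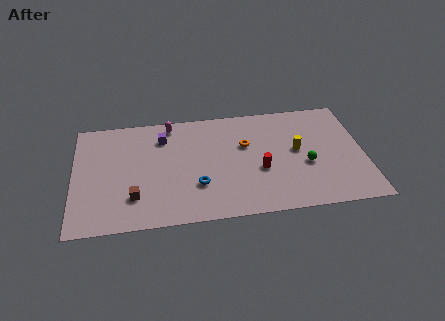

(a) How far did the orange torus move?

1.6

The orange torus was near (10.3, 7.7) before and (10.4, 6.1) after, so it travelled √(0.1² + 1.6²) ≈ 1.6 units.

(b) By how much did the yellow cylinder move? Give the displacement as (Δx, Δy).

(-2.5, 2.9)

The yellow cylinder started near (16.0, 2.3) and ended near (13.5, 5.2).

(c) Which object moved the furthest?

the magenta capsule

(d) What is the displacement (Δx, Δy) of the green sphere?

(2.8, 1.6)

The green sphere started near (11.2, 2.3) and ended near (14.0, 3.9).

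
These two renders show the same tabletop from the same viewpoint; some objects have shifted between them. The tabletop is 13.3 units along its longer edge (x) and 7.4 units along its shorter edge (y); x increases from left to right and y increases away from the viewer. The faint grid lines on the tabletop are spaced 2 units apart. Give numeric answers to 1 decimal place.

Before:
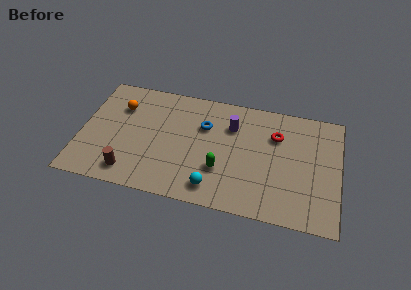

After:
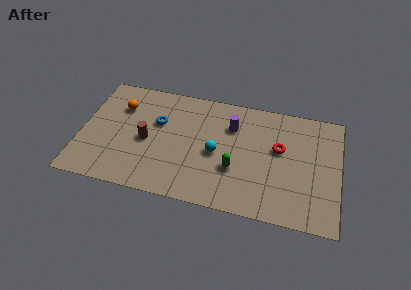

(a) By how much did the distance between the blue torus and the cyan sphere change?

-0.5

They were about 3.9 units apart before and 3.4 after — 0.5 units closer together.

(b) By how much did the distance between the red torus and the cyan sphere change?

-1.6

Before: roughly 5.0 units apart; after: 3.4. That's 1.6 units closer together.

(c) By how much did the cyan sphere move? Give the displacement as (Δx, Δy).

(0.0, 2.2)

From the two frames, the cyan sphere sits at roughly (7.0, 1.2) before and (7.0, 3.4) after.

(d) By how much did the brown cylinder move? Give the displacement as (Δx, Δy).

(0.7, 2.2)

The brown cylinder started near (2.7, 1.2) and ended near (3.4, 3.4).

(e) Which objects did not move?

the purple cylinder and the orange sphere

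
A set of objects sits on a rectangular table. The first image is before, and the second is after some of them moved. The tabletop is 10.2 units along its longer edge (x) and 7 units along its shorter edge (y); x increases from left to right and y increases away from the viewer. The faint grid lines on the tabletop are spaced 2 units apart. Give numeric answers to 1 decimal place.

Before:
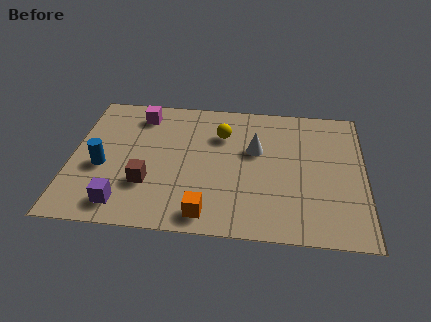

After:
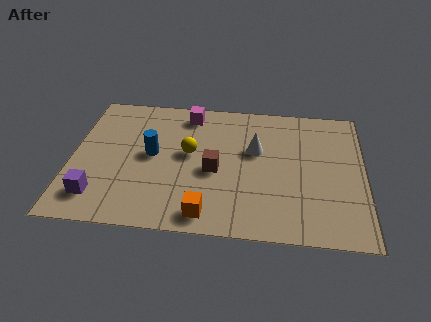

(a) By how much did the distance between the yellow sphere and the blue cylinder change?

-3.3

The distance was about 4.6 in the first image and 1.3 in the second, so they moved 3.3 units closer together.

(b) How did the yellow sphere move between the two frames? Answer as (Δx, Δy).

(-1.1, -1.1)

From the two frames, the yellow sphere sits at roughly (5.2, 5.0) before and (4.1, 3.9) after.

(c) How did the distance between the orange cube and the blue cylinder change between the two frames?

-0.8

They were about 4.2 units apart before and 3.4 after — 0.8 units closer together.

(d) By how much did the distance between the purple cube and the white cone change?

+0.6

The distance was about 5.5 in the first image and 6.1 in the second, so they moved 0.6 units further apart.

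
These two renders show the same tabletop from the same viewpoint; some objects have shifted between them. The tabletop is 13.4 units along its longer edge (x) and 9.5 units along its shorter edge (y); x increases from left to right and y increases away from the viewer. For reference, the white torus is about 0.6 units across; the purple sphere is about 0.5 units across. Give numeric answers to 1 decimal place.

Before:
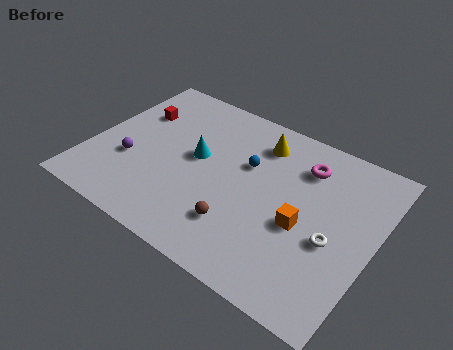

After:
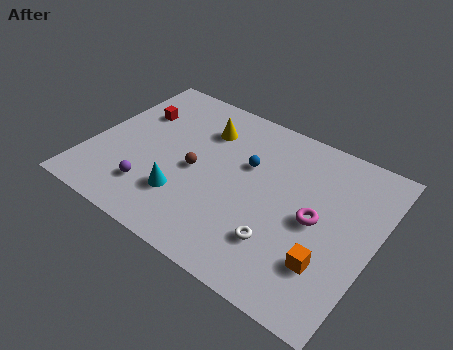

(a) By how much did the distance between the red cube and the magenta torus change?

+1.2

The distance was about 8.1 in the first image and 9.3 in the second, so they moved 1.2 units further apart.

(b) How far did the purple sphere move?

1.8

The purple sphere moved from about (2.0, 3.4) to (3.3, 2.2), a distance of √(1.3² + 1.2²) ≈ 1.8.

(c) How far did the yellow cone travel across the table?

2.6

From (7.5, 7.6) to (4.9, 7.1), the yellow cone covered √(2.6² + 0.5²) ≈ 2.6 units.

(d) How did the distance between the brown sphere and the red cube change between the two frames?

-3.2

Before: roughly 7.2 units apart; after: 4.0. That's 3.2 units closer together.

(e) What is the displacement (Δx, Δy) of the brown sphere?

(-2.5, 2.0)

From the two frames, the brown sphere sits at roughly (7.5, 2.4) before and (5.0, 4.4) after.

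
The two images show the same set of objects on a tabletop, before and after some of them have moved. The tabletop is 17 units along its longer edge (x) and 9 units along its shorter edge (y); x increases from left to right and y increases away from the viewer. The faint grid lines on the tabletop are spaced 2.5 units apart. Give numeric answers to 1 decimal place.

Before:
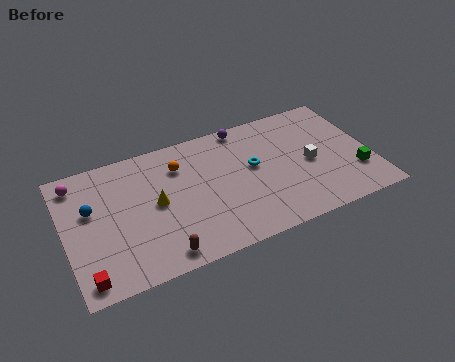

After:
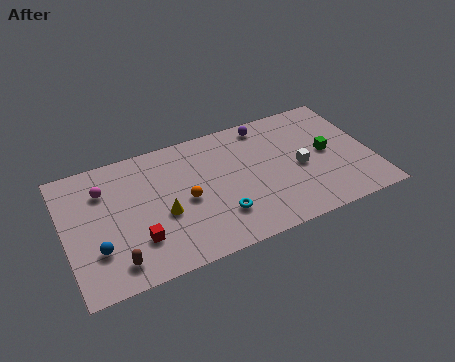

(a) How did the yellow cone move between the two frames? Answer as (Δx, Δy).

(0.3, -0.9)

From the two frames, the yellow cone sits at roughly (5.0, 4.6) before and (5.3, 3.7) after.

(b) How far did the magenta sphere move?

1.7

The magenta sphere was near (0.9, 7.6) before and (2.3, 6.6) after, so it travelled √(1.4² + 1.0²) ≈ 1.7 units.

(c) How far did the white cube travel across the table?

0.6

From (13.6, 4.2) to (13.0, 4.1), the white cube covered √(0.6² + 0.1²) ≈ 0.6 units.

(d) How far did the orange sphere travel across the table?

2.5

The orange sphere was near (6.5, 6.7) before and (6.6, 4.2) after, so it travelled √(0.1² + 2.5²) ≈ 2.5 units.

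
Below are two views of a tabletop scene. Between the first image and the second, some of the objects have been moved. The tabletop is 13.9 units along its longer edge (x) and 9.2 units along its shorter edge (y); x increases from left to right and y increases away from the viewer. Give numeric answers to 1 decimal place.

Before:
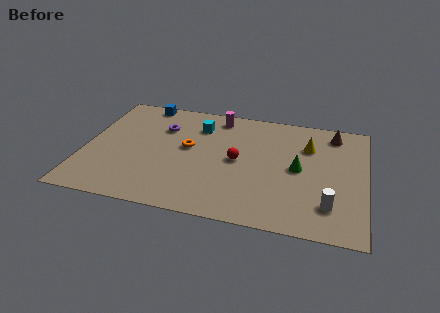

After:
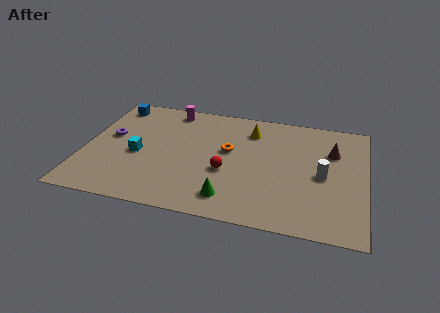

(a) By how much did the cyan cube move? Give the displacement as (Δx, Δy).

(-2.8, -3.0)

The cyan cube was at about (5.5, 7.0) and moved to about (2.7, 4.0).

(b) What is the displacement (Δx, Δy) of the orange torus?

(2.0, 0.2)

The orange torus was at about (5.1, 5.1) and moved to about (7.1, 5.3).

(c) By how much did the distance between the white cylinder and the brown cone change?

-3.7

The distance was about 5.7 in the first image and 2.0 in the second, so they moved 3.7 units closer together.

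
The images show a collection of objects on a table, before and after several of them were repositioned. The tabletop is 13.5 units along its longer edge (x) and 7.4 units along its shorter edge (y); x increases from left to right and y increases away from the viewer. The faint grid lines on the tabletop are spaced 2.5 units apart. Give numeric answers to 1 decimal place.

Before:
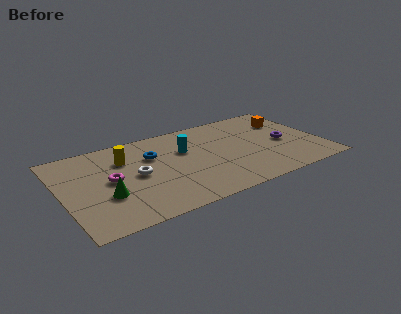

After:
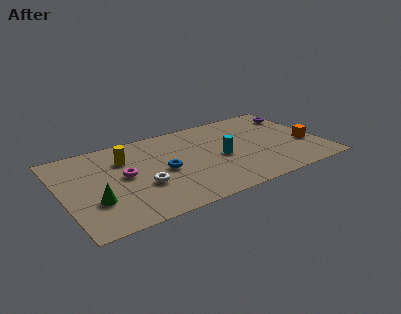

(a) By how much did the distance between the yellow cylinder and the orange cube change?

+0.9

They were about 8.7 units apart before and 9.6 after — 0.9 units further apart.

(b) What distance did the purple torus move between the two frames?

2.6

The purple torus was near (11.6, 3.4) before and (12.7, 5.8) after, so it travelled √(1.1² + 2.4²) ≈ 2.6 units.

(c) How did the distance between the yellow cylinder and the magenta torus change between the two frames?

-0.3

They were about 1.7 units apart before and 1.4 after — 0.3 units closer together.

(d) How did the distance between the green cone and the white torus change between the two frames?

+0.5

They were about 2.0 units apart before and 2.5 after — 0.5 units further apart.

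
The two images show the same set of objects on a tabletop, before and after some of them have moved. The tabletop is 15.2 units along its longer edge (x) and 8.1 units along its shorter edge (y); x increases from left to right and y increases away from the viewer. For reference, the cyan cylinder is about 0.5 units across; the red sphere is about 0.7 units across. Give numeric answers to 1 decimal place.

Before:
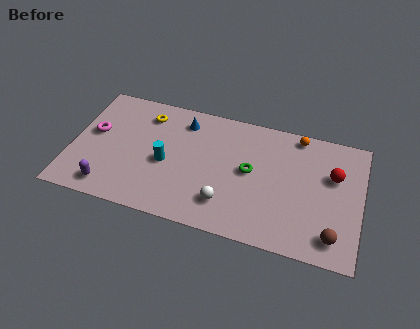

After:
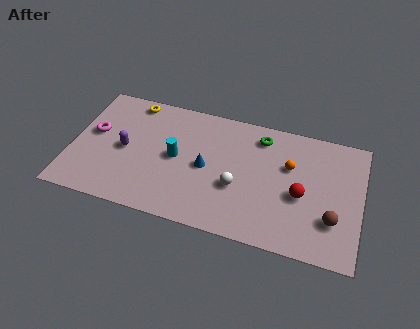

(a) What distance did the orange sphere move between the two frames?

2.1

The orange sphere was near (11.7, 7.3) before and (11.4, 5.2) after, so it travelled √(0.3² + 2.1²) ≈ 2.1 units.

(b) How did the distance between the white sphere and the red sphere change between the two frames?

-3.0

Before: roughly 6.3 units apart; after: 3.3. That's 3.0 units closer together.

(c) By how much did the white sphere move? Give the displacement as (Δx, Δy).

(0.5, 1.2)

The white sphere started near (8.3, 1.9) and ended near (8.8, 3.1).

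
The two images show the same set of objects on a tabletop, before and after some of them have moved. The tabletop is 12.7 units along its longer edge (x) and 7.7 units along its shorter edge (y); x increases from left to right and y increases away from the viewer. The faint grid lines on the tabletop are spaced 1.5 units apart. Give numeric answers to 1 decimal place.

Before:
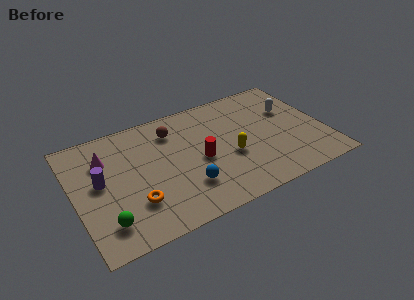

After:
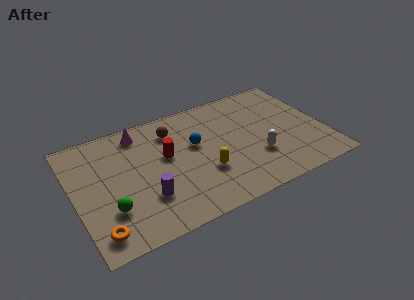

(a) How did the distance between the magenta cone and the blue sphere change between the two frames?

-1.7

They were about 5.0 units apart before and 3.3 after — 1.7 units closer together.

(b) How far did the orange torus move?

2.1

The orange torus was near (2.8, 2.2) before and (0.9, 1.2) after, so it travelled √(1.9² + 1.0²) ≈ 2.1 units.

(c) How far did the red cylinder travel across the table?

1.9

The red cylinder was near (6.3, 3.5) before and (4.7, 4.5) after, so it travelled √(1.6² + 1.0²) ≈ 1.9 units.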